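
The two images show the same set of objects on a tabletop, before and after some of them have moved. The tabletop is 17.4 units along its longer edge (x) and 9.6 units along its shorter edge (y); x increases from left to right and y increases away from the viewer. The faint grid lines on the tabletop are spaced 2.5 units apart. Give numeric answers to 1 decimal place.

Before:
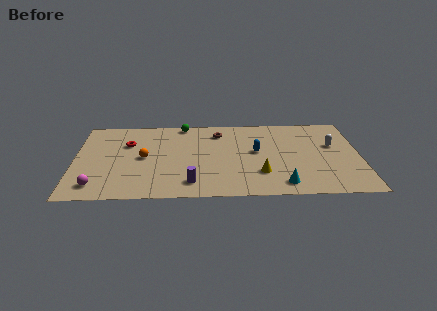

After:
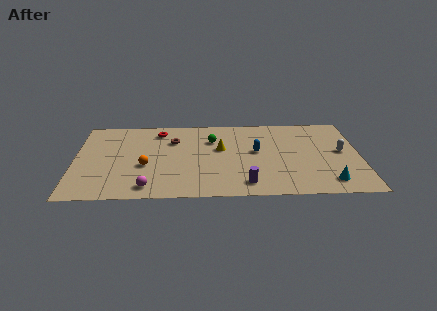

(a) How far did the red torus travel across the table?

2.4

From (3.2, 6.5) to (5.1, 8.0), the red torus covered √(1.9² + 1.5²) ≈ 2.4 units.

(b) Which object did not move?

the blue capsule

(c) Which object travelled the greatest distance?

the yellow cone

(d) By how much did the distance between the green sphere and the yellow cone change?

-6.5

Before: roughly 7.7 units apart; after: 1.2. That's 6.5 units closer together.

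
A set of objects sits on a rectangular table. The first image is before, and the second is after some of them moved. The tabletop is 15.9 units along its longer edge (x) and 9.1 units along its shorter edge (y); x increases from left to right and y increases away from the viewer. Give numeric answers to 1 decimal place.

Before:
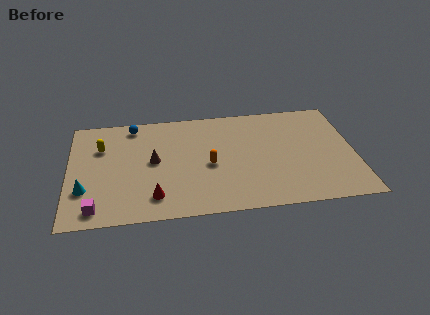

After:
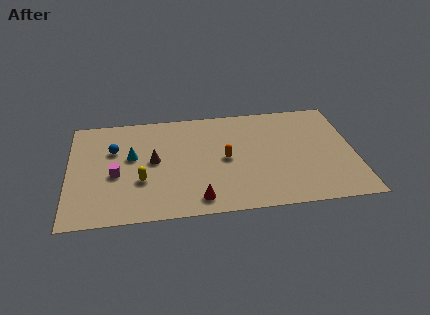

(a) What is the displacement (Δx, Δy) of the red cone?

(2.4, -0.5)

The red cone was at about (4.7, 1.8) and moved to about (7.1, 1.3).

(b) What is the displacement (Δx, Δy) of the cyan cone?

(2.6, 2.5)

From the two frames, the cyan cone sits at roughly (0.9, 2.8) before and (3.5, 5.3) after.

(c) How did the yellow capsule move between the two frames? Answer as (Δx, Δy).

(2.2, -3.1)

The yellow capsule was at about (1.8, 6.3) and moved to about (4.0, 3.2).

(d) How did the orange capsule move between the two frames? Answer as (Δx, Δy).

(0.9, 0.4)

The orange capsule started near (7.8, 4.1) and ended near (8.7, 4.5).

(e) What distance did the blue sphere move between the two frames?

2.3

The blue sphere moved from about (3.6, 8.0) to (2.5, 6.0), a distance of √(1.1² + 2.0²) ≈ 2.3.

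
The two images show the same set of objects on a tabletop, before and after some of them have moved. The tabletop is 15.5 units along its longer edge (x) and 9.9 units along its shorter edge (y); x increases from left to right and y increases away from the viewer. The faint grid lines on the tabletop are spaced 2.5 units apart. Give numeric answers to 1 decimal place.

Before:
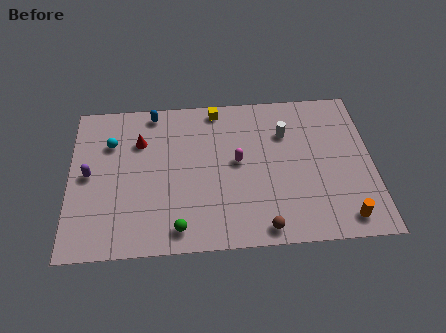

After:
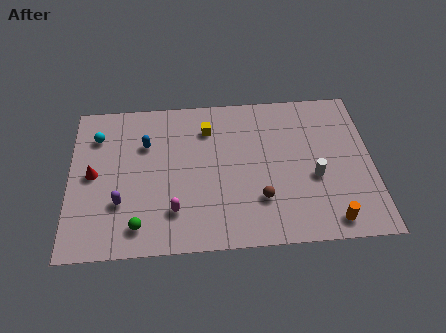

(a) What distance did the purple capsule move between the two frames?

2.5

The purple capsule was near (1.0, 5.0) before and (2.6, 3.1) after, so it travelled √(1.6² + 1.9²) ≈ 2.5 units.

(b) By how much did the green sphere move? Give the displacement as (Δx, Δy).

(-2.0, 0.3)

From the two frames, the green sphere sits at roughly (5.5, 1.3) before and (3.5, 1.6) after.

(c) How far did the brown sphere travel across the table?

1.8

The brown sphere moved from about (9.8, 1.0) to (9.7, 2.8), a distance of √(0.1² + 1.8²) ≈ 1.8.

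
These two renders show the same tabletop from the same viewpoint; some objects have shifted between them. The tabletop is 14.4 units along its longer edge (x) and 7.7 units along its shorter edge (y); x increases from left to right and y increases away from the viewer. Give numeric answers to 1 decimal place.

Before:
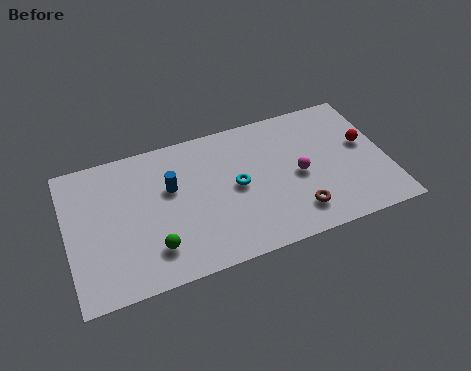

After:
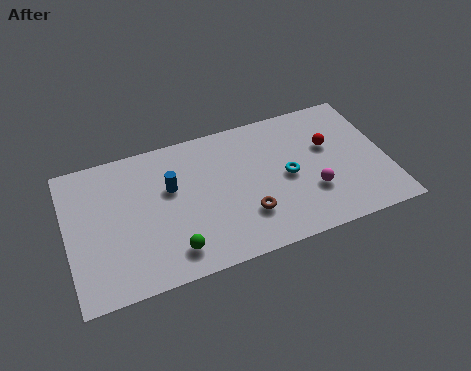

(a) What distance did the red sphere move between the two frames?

1.6

The red sphere moved from about (13.5, 4.4) to (11.9, 4.8), a distance of √(1.6² + 0.4²) ≈ 1.6.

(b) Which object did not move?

the blue cylinder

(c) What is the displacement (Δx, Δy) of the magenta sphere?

(0.5, -1.1)

From the two frames, the magenta sphere sits at roughly (10.4, 3.6) before and (10.9, 2.5) after.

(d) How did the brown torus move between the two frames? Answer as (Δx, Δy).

(-2.2, 0.6)

The brown torus started near (10.1, 1.6) and ended near (7.9, 2.2).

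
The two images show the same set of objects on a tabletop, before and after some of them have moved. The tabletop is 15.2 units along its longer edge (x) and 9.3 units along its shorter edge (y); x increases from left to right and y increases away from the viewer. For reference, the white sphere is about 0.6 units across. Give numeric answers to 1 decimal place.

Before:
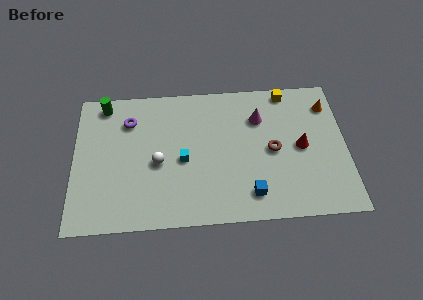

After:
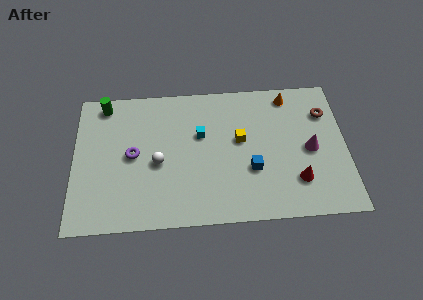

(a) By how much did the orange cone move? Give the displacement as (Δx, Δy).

(-2.2, 0.8)

From the two frames, the orange cone sits at roughly (14.3, 7.3) before and (12.1, 8.1) after.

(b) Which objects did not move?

the white sphere and the green cylinder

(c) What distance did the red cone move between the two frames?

2.2

From (12.7, 4.6) to (12.4, 2.4), the red cone covered √(0.3² + 2.2²) ≈ 2.2 units.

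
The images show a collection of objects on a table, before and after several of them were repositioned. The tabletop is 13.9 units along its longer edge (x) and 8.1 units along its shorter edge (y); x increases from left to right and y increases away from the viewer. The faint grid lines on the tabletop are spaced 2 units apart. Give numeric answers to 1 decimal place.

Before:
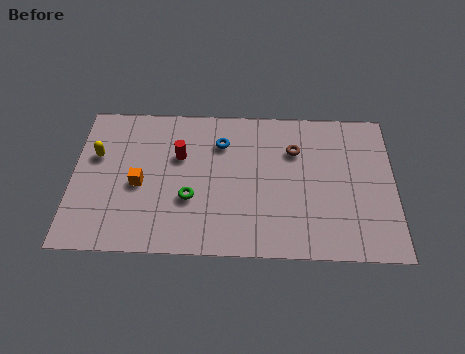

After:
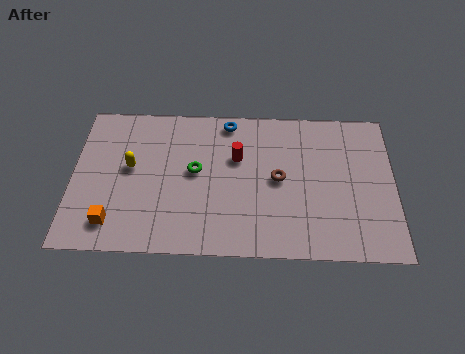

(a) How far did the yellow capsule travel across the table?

1.6

The yellow capsule moved from about (1.0, 5.1) to (2.5, 4.5), a distance of √(1.5² + 0.6²) ≈ 1.6.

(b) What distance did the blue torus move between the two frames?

1.2

The blue torus moved from about (6.4, 6.0) to (6.7, 7.2), a distance of √(0.3² + 1.2²) ≈ 1.2.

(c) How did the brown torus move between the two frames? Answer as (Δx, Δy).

(-0.7, -1.6)

The brown torus was at about (9.6, 5.7) and moved to about (8.9, 4.1).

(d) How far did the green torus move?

1.5

The green torus moved from about (5.1, 2.9) to (5.3, 4.4), a distance of √(0.2² + 1.5²) ≈ 1.5.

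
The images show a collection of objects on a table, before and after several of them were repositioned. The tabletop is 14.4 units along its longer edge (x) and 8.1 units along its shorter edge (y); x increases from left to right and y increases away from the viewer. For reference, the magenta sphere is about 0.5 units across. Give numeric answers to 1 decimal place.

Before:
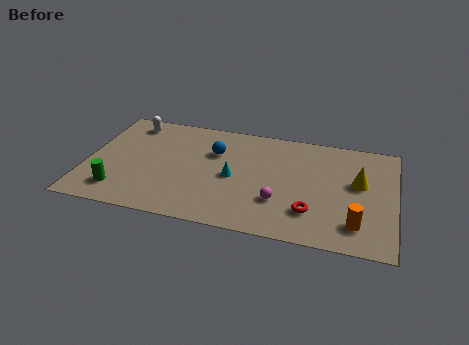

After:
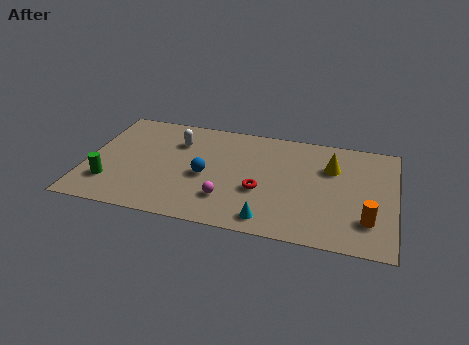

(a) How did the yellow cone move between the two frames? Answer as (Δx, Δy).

(-1.3, 0.9)

The yellow cone was at about (12.7, 4.7) and moved to about (11.4, 5.6).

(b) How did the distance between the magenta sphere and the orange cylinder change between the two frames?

+2.8

Before: roughly 3.7 units apart; after: 6.5. That's 2.8 units further apart.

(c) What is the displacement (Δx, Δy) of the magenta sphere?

(-2.4, -0.4)

The magenta sphere started near (9.1, 2.5) and ended near (6.7, 2.1).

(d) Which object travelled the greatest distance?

the cyan cone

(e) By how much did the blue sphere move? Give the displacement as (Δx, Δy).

(-0.3, -1.9)

The blue sphere started near (5.9, 5.5) and ended near (5.6, 3.6).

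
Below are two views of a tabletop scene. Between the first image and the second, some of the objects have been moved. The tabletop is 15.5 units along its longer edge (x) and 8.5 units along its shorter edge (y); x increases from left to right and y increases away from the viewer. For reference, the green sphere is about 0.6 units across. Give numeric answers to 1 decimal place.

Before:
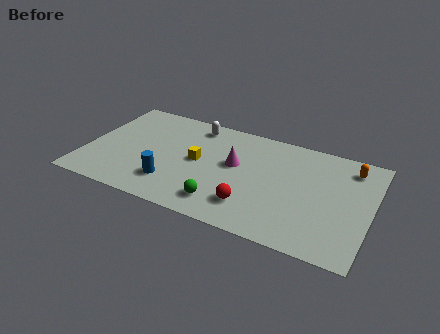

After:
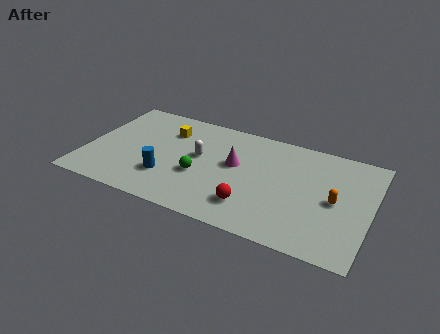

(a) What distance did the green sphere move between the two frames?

2.3

The green sphere moved from about (7.8, 1.6) to (6.3, 3.3), a distance of √(1.5² + 1.7²) ≈ 2.3.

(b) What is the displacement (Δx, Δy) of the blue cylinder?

(-0.3, 0.4)

From the two frames, the blue cylinder sits at roughly (4.9, 2.1) before and (4.6, 2.5) after.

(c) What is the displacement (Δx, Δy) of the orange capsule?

(-0.6, -2.9)

From the two frames, the orange capsule sits at roughly (14.2, 7.0) before and (13.6, 4.1) after.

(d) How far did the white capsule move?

2.5

The white capsule was near (5.6, 7.3) before and (6.1, 4.8) after, so it travelled √(0.5² + 2.5²) ≈ 2.5 units.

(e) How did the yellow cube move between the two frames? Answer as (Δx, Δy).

(-1.9, 1.9)

From the two frames, the yellow cube sits at roughly (6.1, 4.4) before and (4.2, 6.3) after.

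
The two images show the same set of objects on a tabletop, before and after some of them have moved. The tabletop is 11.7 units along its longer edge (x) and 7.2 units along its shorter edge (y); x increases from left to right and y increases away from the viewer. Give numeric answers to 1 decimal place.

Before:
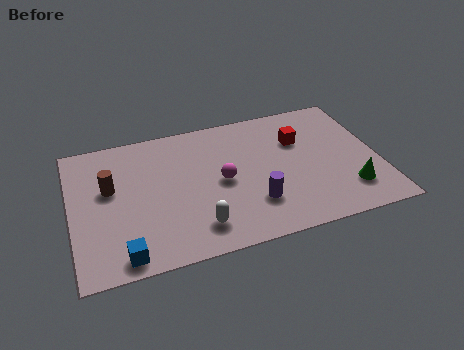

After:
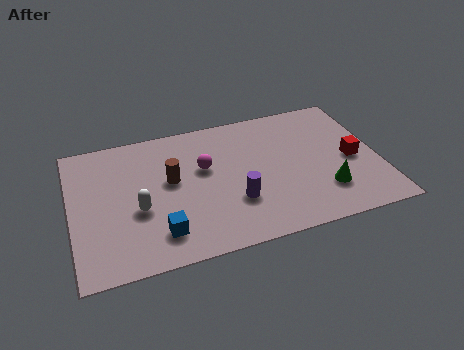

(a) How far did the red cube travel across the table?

2.5

The red cube was near (8.8, 4.9) before and (10.7, 3.3) after, so it travelled √(1.9² + 1.6²) ≈ 2.5 units.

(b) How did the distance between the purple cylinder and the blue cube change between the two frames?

-2.1

Before: roughly 5.1 units apart; after: 3.0. That's 2.1 units closer together.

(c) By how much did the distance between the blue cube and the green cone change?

-2.3

Before: roughly 8.6 units apart; after: 6.3. That's 2.3 units closer together.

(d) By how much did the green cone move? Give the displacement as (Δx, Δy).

(-0.9, 0.2)

The green cone was at about (10.4, 1.7) and moved to about (9.5, 1.9).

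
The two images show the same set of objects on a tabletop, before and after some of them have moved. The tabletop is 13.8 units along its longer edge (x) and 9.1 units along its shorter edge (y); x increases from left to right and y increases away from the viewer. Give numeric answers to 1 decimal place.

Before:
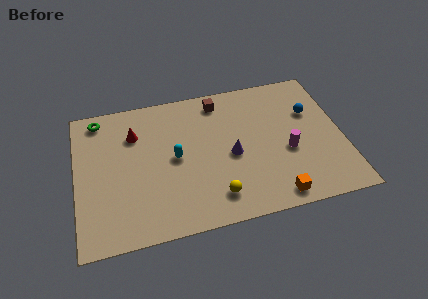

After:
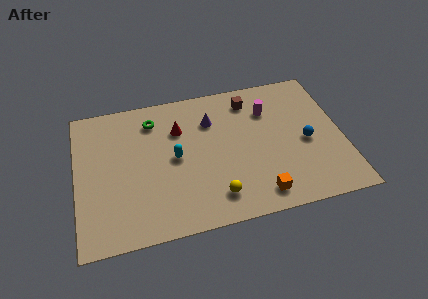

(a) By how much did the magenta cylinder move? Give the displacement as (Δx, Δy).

(-0.8, 2.9)

The magenta cylinder started near (10.9, 3.7) and ended near (10.1, 6.6).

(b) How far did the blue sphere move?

1.9

The blue sphere moved from about (12.3, 6.0) to (11.9, 4.1), a distance of √(0.4² + 1.9²) ≈ 1.9.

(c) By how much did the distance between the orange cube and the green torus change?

-3.3

They were about 11.2 units apart before and 7.9 after — 3.3 units closer together.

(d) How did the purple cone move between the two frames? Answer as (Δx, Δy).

(-0.9, 2.5)

From the two frames, the purple cone sits at roughly (8.0, 4.1) before and (7.1, 6.6) after.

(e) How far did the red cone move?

2.3

The red cone moved from about (3.1, 6.6) to (5.4, 6.4), a distance of √(2.3² + 0.2²) ≈ 2.3.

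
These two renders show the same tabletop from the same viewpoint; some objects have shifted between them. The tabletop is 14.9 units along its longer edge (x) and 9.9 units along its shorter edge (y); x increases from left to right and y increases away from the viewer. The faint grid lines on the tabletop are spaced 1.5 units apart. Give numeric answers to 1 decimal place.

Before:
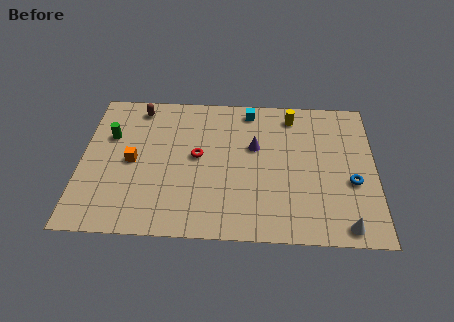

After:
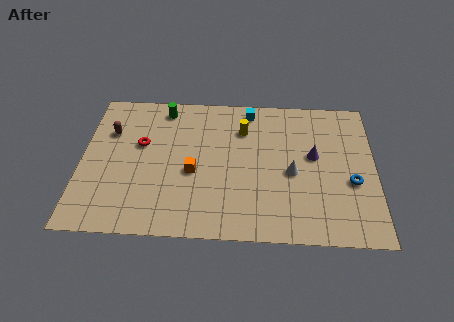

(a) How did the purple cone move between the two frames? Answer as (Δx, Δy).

(3.0, -0.5)

From the two frames, the purple cone sits at roughly (8.8, 6.1) before and (11.8, 5.6) after.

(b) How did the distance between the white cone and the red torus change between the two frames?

-0.7

The distance was about 8.6 in the first image and 7.9 in the second, so they moved 0.7 units closer together.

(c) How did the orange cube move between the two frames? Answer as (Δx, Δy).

(3.1, -0.6)

The orange cube was at about (2.6, 4.8) and moved to about (5.7, 4.2).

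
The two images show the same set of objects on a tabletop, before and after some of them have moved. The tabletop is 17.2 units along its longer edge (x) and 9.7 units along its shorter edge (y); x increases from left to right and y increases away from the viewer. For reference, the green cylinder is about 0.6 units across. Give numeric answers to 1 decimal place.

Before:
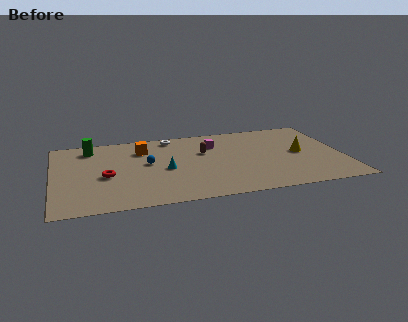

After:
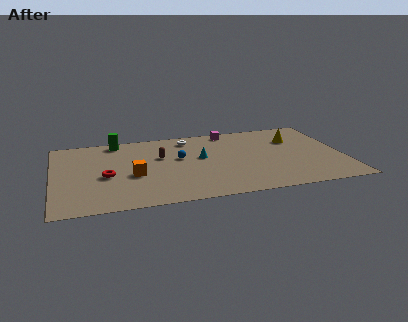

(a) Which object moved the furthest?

the orange cube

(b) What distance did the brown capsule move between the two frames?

2.6

The brown capsule was near (9.0, 6.2) before and (6.4, 6.1) after, so it travelled √(2.6² + 0.1²) ≈ 2.6 units.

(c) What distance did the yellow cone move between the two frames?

1.9

The yellow cone was near (14.7, 4.9) before and (14.5, 6.8) after, so it travelled √(0.2² + 1.9²) ≈ 1.9 units.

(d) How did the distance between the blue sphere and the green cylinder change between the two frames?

+0.4

The distance was about 4.3 in the first image and 4.7 in the second, so they moved 0.4 units further apart.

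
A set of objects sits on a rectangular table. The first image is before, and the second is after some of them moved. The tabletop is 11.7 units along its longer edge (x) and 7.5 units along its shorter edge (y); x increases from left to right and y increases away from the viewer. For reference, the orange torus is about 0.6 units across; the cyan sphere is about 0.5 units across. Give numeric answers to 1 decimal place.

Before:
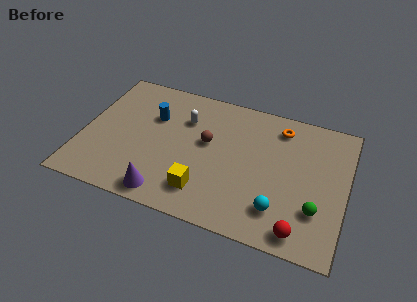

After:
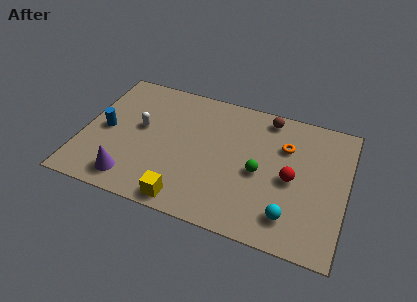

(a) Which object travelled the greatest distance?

the brown sphere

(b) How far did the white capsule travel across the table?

2.2

The white capsule was near (4.4, 5.3) before and (2.5, 4.2) after, so it travelled √(1.9² + 1.1²) ≈ 2.2 units.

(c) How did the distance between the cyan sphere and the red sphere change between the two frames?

+0.7

They were about 1.3 units apart before and 2.0 after — 0.7 units further apart.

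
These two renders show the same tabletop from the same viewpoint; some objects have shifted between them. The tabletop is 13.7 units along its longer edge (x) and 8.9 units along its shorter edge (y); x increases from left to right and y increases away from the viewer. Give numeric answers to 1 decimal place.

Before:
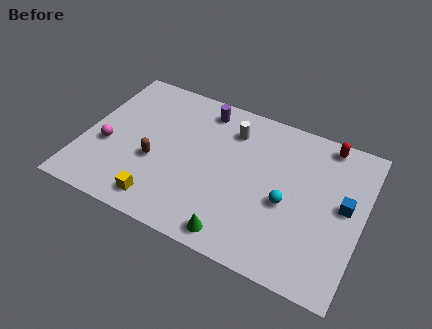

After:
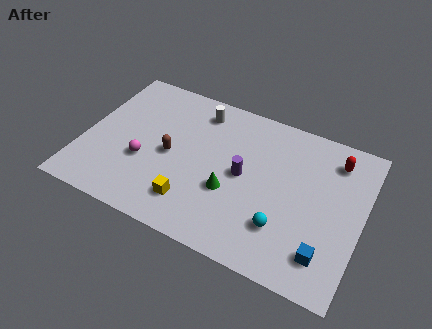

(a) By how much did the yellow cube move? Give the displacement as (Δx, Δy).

(1.5, 0.6)

From the two frames, the yellow cube sits at roughly (4.2, 1.3) before and (5.7, 1.9) after.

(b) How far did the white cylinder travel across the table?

1.8

The white cylinder was near (7.0, 6.9) before and (5.3, 7.4) after, so it travelled √(1.7² + 0.5²) ≈ 1.8 units.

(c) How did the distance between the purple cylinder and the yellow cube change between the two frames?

-3.0

The distance was about 6.4 in the first image and 3.4 in the second, so they moved 3.0 units closer together.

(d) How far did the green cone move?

2.4

From (8.0, 1.0) to (7.4, 3.3), the green cone covered √(0.6² + 2.3²) ≈ 2.4 units.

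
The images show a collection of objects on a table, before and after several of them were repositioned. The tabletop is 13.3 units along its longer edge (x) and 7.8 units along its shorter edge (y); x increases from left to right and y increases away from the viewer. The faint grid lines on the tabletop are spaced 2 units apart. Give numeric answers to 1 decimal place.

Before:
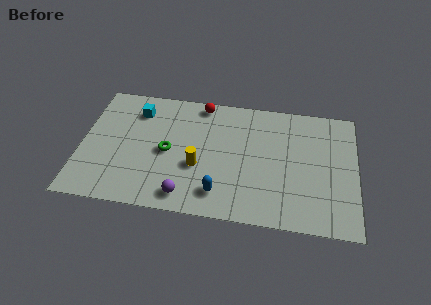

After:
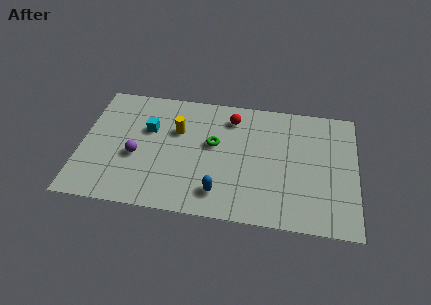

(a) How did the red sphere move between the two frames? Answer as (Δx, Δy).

(1.5, -0.7)

The red sphere started near (5.7, 7.0) and ended near (7.2, 6.3).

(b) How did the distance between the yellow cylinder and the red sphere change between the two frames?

-1.1

Before: roughly 4.0 units apart; after: 2.9. That's 1.1 units closer together.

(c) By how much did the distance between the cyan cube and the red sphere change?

+1.0

The distance was about 3.2 in the first image and 4.2 in the second, so they moved 1.0 units further apart.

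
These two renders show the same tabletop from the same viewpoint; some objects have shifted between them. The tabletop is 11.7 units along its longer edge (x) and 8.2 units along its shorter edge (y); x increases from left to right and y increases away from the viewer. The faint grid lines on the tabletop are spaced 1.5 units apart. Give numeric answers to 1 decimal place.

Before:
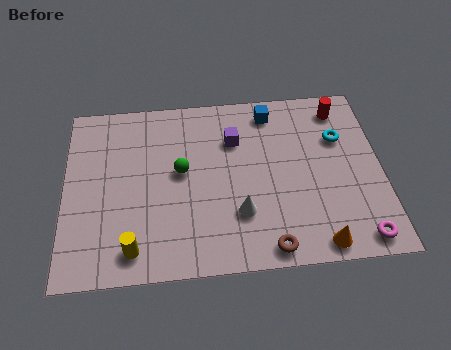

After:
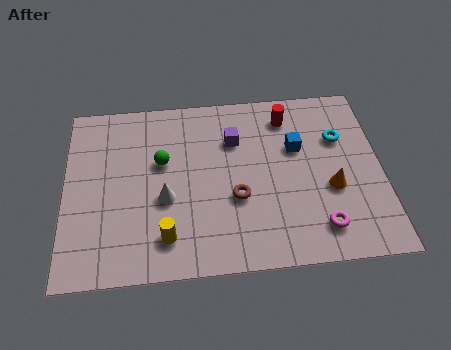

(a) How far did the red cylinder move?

2.0

From (10.3, 6.9) to (8.3, 6.7), the red cylinder covered √(2.0² + 0.2²) ≈ 2.0 units.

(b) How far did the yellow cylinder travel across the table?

1.3

The yellow cylinder moved from about (2.5, 1.2) to (3.7, 1.6), a distance of √(1.2² + 0.4²) ≈ 1.3.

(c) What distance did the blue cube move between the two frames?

2.0

The blue cube was near (7.7, 7.0) before and (8.6, 5.2) after, so it travelled √(0.9² + 1.8²) ≈ 2.0 units.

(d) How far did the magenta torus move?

1.5

From (10.7, 0.9) to (9.3, 1.5), the magenta torus covered √(1.4² + 0.6²) ≈ 1.5 units.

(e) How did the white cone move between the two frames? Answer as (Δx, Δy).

(-2.7, 0.9)

The white cone was at about (6.4, 2.4) and moved to about (3.7, 3.3).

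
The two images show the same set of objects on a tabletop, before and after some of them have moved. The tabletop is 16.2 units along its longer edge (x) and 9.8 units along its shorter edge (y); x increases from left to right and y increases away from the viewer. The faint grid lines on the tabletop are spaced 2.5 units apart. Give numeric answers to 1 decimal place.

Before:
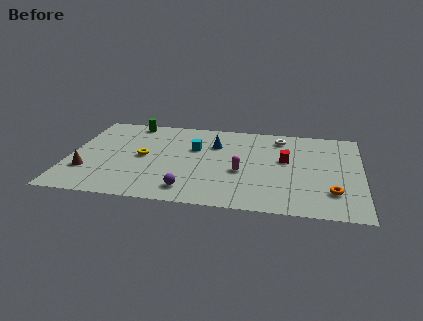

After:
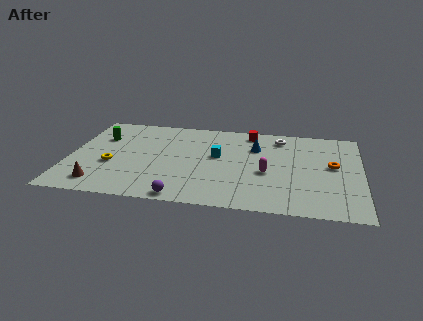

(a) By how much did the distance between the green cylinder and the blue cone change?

+3.5

Before: roughly 5.2 units apart; after: 8.7. That's 3.5 units further apart.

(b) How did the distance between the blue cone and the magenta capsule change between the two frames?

-0.4

The distance was about 3.3 in the first image and 2.9 in the second, so they moved 0.4 units closer together.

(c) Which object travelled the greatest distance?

the red cube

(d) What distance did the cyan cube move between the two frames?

1.5

The cyan cube was near (6.9, 6.3) before and (8.2, 5.6) after, so it travelled √(1.3² + 0.7²) ≈ 1.5 units.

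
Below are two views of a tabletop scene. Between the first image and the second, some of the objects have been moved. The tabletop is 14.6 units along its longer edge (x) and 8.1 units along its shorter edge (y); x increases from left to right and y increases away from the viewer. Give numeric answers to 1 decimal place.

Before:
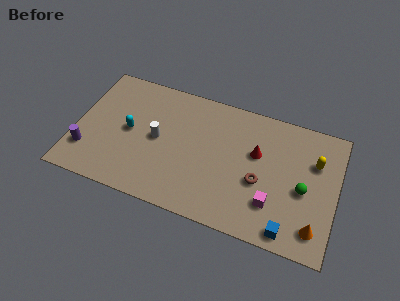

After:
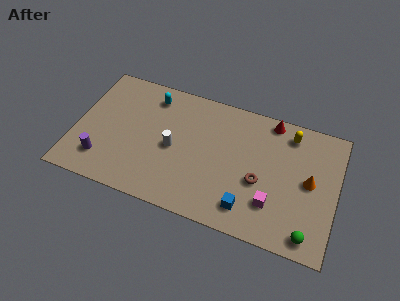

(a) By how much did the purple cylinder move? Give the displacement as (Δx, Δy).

(0.9, -0.3)

The purple cylinder started near (0.8, 2.1) and ended near (1.7, 1.8).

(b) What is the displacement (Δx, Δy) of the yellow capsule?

(-1.5, 1.3)

The yellow capsule was at about (13.3, 5.5) and moved to about (11.8, 6.8).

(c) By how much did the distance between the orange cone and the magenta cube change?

+0.3

The distance was about 2.5 in the first image and 2.8 in the second, so they moved 0.3 units further apart.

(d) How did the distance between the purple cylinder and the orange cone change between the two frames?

-1.2

The distance was about 12.8 in the first image and 11.6 in the second, so they moved 1.2 units closer together.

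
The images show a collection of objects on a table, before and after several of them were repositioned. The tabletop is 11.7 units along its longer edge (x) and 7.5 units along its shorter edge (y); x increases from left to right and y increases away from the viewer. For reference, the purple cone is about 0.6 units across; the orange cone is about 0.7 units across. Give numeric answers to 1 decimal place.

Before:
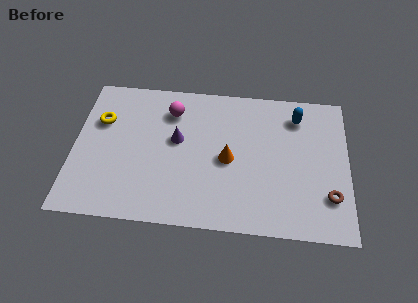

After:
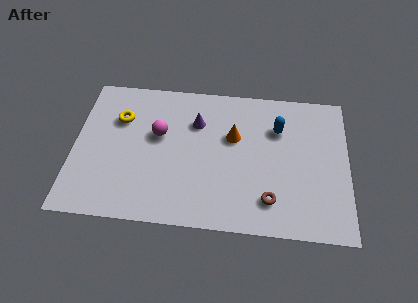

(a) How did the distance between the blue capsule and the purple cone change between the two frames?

-1.9

They were about 5.4 units apart before and 3.5 after — 1.9 units closer together.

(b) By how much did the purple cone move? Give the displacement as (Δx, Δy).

(0.8, 1.0)

The purple cone was at about (4.4, 4.3) and moved to about (5.2, 5.3).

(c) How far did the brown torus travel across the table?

2.5

The brown torus was near (10.9, 2.0) before and (8.4, 1.6) after, so it travelled √(2.5² + 0.4²) ≈ 2.5 units.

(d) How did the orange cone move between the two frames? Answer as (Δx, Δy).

(0.2, 1.2)

The orange cone was at about (6.6, 3.5) and moved to about (6.8, 4.7).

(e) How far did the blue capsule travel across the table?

1.1

From (9.5, 6.0) to (8.7, 5.3), the blue capsule covered √(0.8² + 0.7²) ≈ 1.1 units.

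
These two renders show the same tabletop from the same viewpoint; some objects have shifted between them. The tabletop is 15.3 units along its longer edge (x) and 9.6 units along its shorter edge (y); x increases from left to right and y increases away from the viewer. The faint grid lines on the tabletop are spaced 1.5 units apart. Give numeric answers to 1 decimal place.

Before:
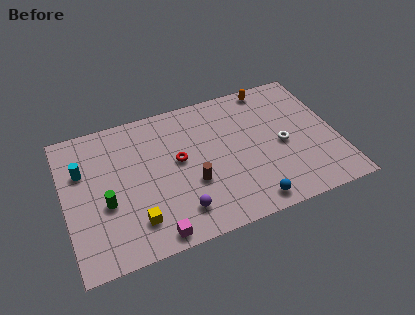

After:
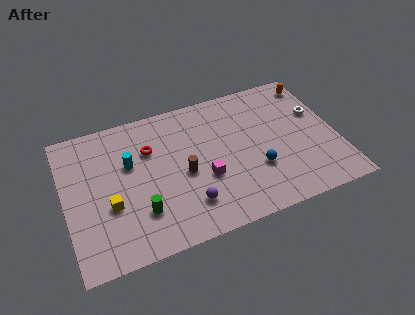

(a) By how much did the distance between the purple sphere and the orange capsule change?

+0.9

They were about 9.0 units apart before and 9.9 after — 0.9 units further apart.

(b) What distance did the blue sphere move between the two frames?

2.2

The blue sphere was near (10.0, 1.1) before and (10.6, 3.2) after, so it travelled √(0.6² + 2.1²) ≈ 2.2 units.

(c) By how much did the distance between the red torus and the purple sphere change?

+1.3

Before: roughly 3.4 units apart; after: 4.7. That's 1.3 units further apart.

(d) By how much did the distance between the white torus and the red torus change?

+3.6

They were about 5.9 units apart before and 9.5 after — 3.6 units further apart.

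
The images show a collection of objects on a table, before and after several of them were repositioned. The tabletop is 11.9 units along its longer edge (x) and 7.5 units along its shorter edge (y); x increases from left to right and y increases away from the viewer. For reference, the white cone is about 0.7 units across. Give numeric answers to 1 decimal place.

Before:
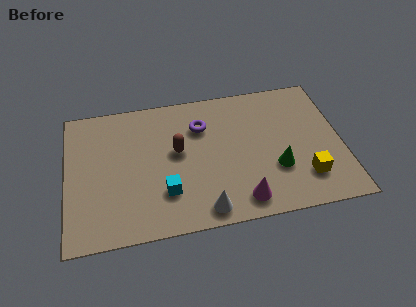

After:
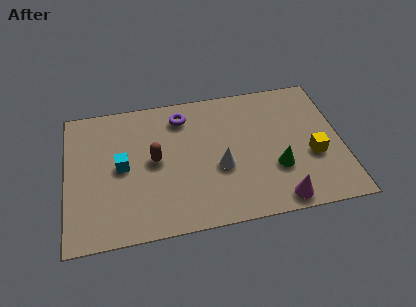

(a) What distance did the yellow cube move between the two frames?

1.2

The yellow cube moved from about (10.2, 1.8) to (10.6, 2.9), a distance of √(0.4² + 1.1²) ≈ 1.2.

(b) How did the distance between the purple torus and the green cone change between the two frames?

+1.1

They were about 4.2 units apart before and 5.3 after — 1.1 units further apart.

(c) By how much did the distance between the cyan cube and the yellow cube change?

+2.2

Before: roughly 6.0 units apart; after: 8.2. That's 2.2 units further apart.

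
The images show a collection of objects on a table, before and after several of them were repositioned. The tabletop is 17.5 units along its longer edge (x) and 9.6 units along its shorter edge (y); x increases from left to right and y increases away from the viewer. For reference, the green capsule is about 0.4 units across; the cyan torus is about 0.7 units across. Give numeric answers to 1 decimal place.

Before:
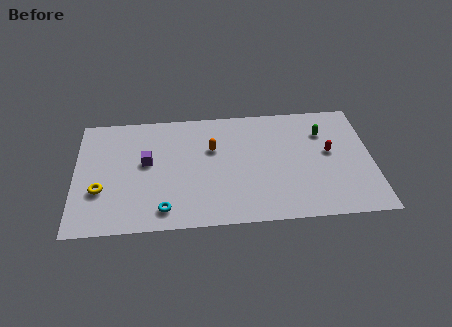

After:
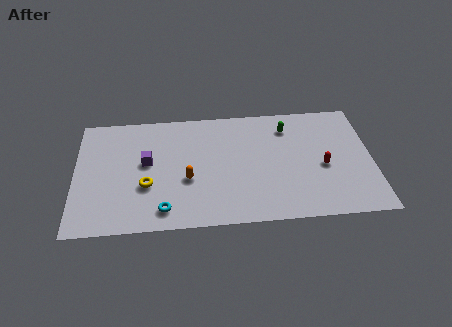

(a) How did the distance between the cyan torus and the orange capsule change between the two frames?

-2.8

The distance was about 5.5 in the first image and 2.7 in the second, so they moved 2.8 units closer together.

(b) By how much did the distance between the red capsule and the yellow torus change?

-3.2

Before: roughly 13.6 units apart; after: 10.4. That's 3.2 units closer together.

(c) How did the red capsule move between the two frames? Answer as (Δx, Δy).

(-0.4, -1.1)

The red capsule was at about (15.0, 5.3) and moved to about (14.6, 4.2).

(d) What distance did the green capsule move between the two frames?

2.2

The green capsule was near (14.7, 7.0) before and (12.6, 7.6) after, so it travelled √(2.1² + 0.6²) ≈ 2.2 units.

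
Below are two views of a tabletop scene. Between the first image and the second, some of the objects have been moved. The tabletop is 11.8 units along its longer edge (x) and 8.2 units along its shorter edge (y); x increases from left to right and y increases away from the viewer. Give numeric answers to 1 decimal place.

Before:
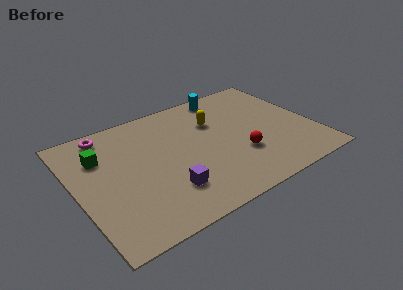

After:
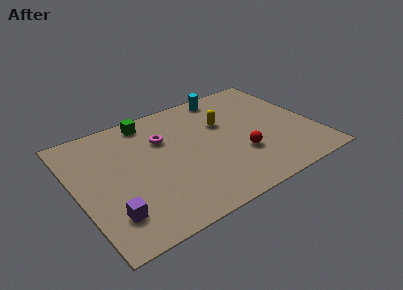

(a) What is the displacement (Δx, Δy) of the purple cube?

(-2.8, -0.2)

From the two frames, the purple cube sits at roughly (4.1, 2.1) before and (1.3, 1.9) after.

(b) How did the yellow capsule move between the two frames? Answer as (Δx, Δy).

(0.4, -0.3)

The yellow capsule started near (7.1, 5.6) and ended near (7.5, 5.3).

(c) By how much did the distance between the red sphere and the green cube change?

-1.2

Before: roughly 7.2 units apart; after: 6.0. That's 1.2 units closer together.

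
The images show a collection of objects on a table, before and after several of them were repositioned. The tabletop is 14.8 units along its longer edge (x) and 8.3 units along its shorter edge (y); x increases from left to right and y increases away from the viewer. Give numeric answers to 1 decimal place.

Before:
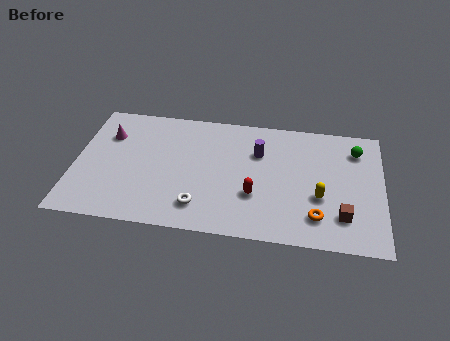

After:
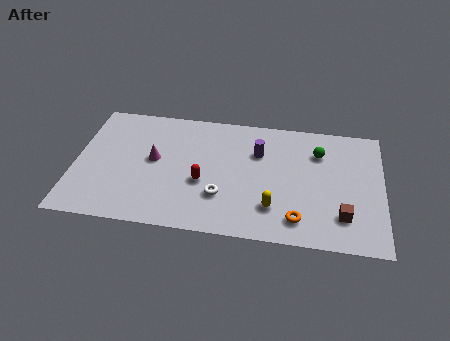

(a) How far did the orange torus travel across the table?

0.9

From (11.7, 1.8) to (10.8, 1.5), the orange torus covered √(0.9² + 0.3²) ≈ 0.9 units.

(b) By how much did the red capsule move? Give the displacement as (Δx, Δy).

(-2.5, 0.5)

The red capsule started near (8.7, 2.8) and ended near (6.2, 3.3).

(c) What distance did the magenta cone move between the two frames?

2.7

The magenta cone moved from about (1.5, 5.9) to (3.8, 4.5), a distance of √(2.3² + 1.4²) ≈ 2.7.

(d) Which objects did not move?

the purple cylinder and the brown cube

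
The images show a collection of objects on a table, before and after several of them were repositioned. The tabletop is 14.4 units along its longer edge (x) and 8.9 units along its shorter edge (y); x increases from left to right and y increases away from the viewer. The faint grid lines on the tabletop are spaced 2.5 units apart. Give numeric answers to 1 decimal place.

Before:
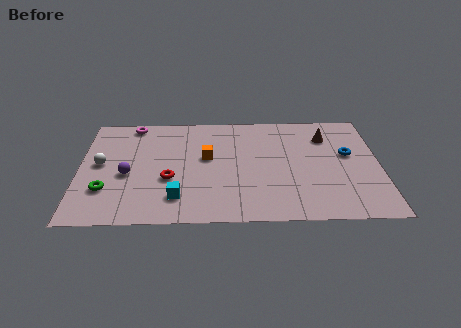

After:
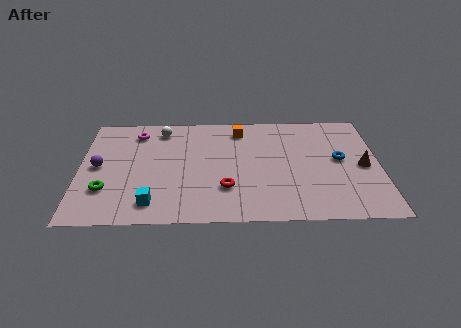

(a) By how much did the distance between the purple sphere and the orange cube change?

+3.4

They were about 4.0 units apart before and 7.4 after — 3.4 units further apart.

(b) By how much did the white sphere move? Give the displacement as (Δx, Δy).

(2.9, 2.8)

From the two frames, the white sphere sits at roughly (1.0, 4.7) before and (3.9, 7.5) after.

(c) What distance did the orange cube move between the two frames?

2.8

The orange cube moved from about (6.1, 5.1) to (7.7, 7.4), a distance of √(1.6² + 2.3²) ≈ 2.8.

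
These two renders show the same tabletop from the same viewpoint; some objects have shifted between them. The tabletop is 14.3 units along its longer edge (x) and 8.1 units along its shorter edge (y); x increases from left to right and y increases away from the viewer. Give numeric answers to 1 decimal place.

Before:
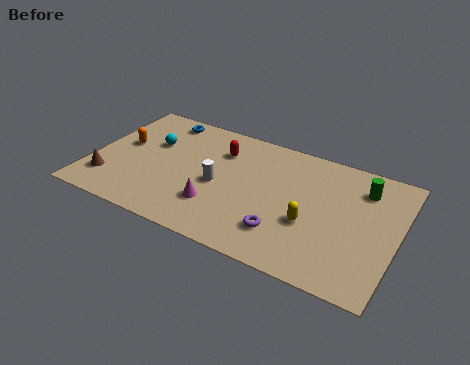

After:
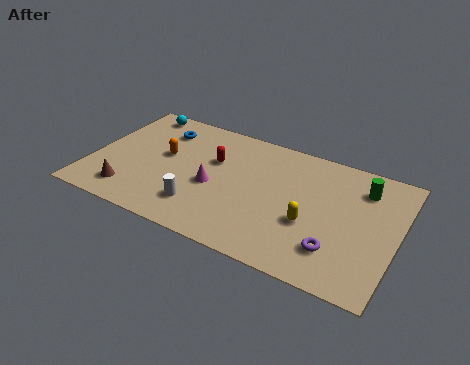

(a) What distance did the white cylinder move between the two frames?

1.9

The white cylinder moved from about (6.0, 3.7) to (5.4, 1.9), a distance of √(0.6² + 1.8²) ≈ 1.9.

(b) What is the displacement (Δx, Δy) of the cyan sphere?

(-1.0, 2.0)

The cyan sphere started near (2.6, 5.2) and ended near (1.6, 7.2).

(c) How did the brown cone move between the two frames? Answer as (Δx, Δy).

(1.1, -0.4)

The brown cone started near (1.0, 1.9) and ended near (2.1, 1.5).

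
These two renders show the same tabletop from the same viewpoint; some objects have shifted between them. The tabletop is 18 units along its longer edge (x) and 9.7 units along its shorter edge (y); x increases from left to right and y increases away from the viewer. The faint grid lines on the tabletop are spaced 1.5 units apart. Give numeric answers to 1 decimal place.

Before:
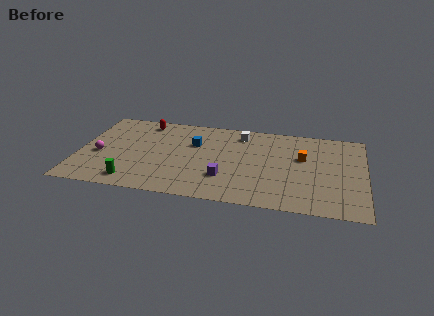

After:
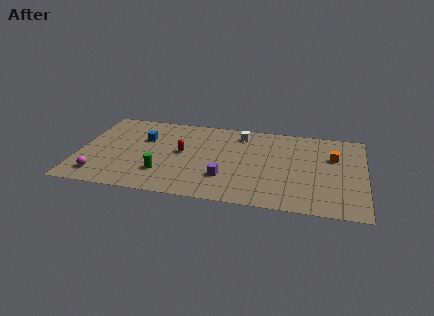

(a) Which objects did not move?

the purple cube and the white cube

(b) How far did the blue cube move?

3.2

From (7.2, 6.4) to (4.0, 6.4), the blue cube covered √(3.2² + 0.0²) ≈ 3.2 units.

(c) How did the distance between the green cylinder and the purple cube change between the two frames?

-2.0

Before: roughly 5.9 units apart; after: 3.9. That's 2.0 units closer together.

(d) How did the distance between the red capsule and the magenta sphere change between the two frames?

+1.1

Before: roughly 5.0 units apart; after: 6.1. That's 1.1 units further apart.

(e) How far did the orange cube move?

1.9

The orange cube moved from about (14.1, 6.0) to (16.0, 6.4), a distance of √(1.9² + 0.4²) ≈ 1.9.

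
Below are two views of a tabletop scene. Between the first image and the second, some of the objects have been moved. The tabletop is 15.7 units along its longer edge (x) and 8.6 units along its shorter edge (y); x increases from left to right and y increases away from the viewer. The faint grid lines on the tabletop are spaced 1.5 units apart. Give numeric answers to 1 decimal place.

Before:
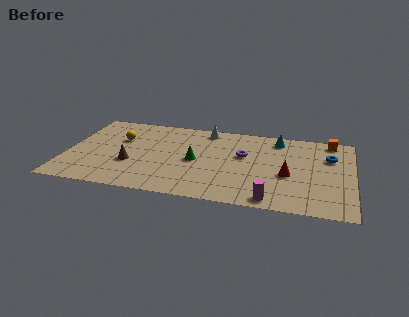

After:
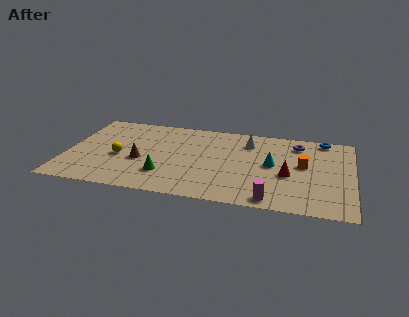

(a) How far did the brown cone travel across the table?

0.6

From (3.6, 3.1) to (4.1, 3.5), the brown cone covered √(0.5² + 0.4²) ≈ 0.6 units.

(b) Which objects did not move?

the red cone and the magenta cylinder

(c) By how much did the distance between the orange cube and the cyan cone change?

-1.2

The distance was about 2.9 in the first image and 1.7 in the second, so they moved 1.2 units closer together.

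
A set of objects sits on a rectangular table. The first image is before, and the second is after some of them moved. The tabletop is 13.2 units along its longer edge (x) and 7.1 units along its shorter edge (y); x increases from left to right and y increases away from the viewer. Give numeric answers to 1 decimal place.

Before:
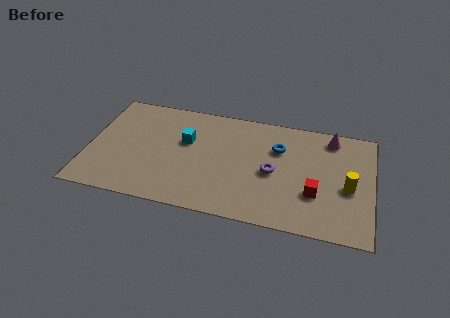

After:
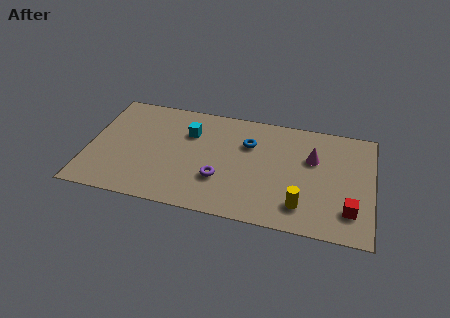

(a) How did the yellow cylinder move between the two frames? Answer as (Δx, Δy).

(-2.1, -1.6)

The yellow cylinder was at about (12.1, 3.1) and moved to about (10.0, 1.5).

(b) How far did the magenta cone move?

1.7

The magenta cone was near (11.2, 6.1) before and (10.4, 4.6) after, so it travelled √(0.8² + 1.5²) ≈ 1.7 units.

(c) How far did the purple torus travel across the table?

2.6

The purple torus moved from about (8.6, 3.3) to (6.2, 2.3), a distance of √(2.4² + 1.0²) ≈ 2.6.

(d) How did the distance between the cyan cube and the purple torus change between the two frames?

-1.1

The distance was about 4.2 in the first image and 3.1 in the second, so they moved 1.1 units closer together.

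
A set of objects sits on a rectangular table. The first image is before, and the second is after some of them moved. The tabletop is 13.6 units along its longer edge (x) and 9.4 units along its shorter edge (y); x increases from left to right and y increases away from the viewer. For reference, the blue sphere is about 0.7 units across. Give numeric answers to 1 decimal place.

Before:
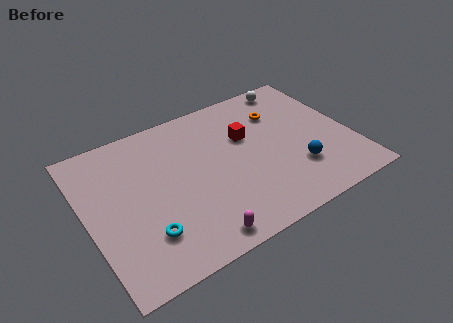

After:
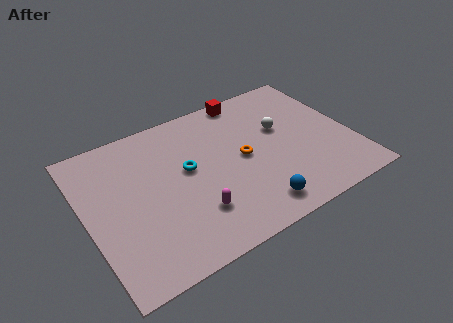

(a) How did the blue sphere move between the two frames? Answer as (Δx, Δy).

(-2.5, -1.3)

The blue sphere was at about (10.5, 2.7) and moved to about (8.0, 1.4).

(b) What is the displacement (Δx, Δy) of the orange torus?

(-2.3, -2.1)

From the two frames, the orange torus sits at roughly (10.3, 6.8) before and (8.0, 4.7) after.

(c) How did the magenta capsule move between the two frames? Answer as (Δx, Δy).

(0.1, 1.5)

From the two frames, the magenta capsule sits at roughly (5.0, 1.0) before and (5.1, 2.5) after.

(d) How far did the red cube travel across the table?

2.6

From (8.4, 6.0) to (8.9, 8.6), the red cube covered √(0.5² + 2.6²) ≈ 2.6 units.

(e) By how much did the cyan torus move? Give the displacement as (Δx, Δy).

(2.6, 2.9)

The cyan torus was at about (2.6, 2.4) and moved to about (5.2, 5.3).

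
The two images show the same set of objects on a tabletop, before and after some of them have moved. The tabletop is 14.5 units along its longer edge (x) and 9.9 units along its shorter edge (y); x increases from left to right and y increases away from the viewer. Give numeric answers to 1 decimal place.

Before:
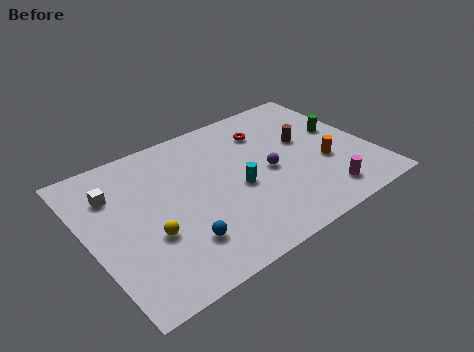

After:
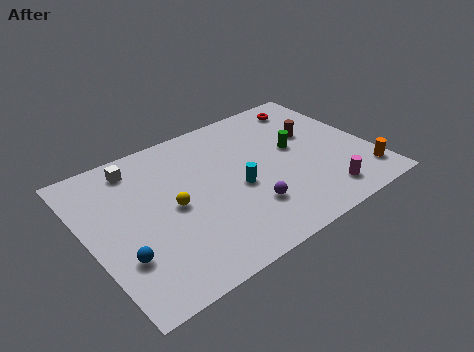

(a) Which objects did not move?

the magenta cylinder and the cyan cylinder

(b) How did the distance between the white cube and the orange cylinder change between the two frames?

+1.6

Before: roughly 11.0 units apart; after: 12.6. That's 1.6 units further apart.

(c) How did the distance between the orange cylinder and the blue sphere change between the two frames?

+4.5

They were about 8.0 units apart before and 12.5 after — 4.5 units further apart.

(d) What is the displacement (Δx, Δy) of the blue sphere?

(-2.8, 0.6)

The blue sphere started near (4.1, 2.4) and ended near (1.3, 3.0).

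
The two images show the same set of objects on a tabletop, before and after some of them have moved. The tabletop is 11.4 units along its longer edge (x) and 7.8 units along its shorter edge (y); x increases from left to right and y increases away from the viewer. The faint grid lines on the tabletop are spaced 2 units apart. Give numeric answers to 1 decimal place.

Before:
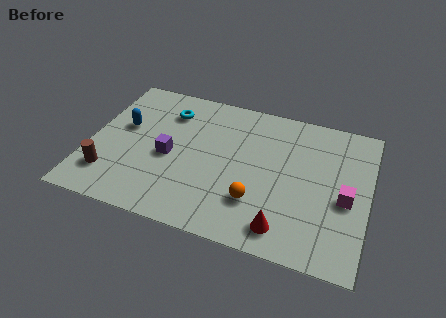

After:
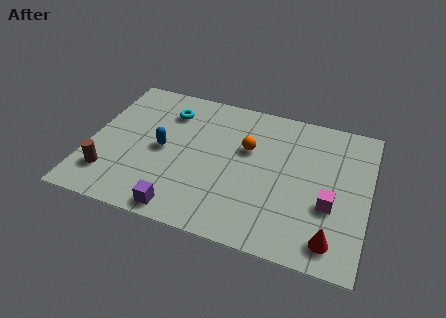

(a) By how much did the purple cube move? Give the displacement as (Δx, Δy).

(0.8, -2.7)

From the two frames, the purple cube sits at roughly (3.3, 3.5) before and (4.1, 0.8) after.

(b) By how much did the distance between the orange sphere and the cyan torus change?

-1.9

The distance was about 5.5 in the first image and 3.6 in the second, so they moved 1.9 units closer together.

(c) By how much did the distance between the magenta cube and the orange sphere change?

+0.3

The distance was about 3.7 in the first image and 4.0 in the second, so they moved 0.3 units further apart.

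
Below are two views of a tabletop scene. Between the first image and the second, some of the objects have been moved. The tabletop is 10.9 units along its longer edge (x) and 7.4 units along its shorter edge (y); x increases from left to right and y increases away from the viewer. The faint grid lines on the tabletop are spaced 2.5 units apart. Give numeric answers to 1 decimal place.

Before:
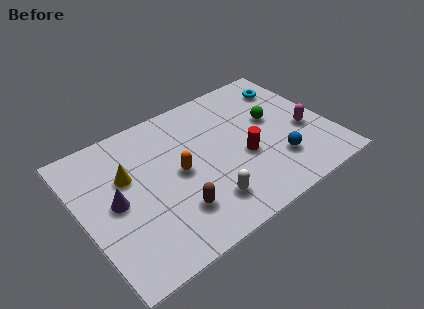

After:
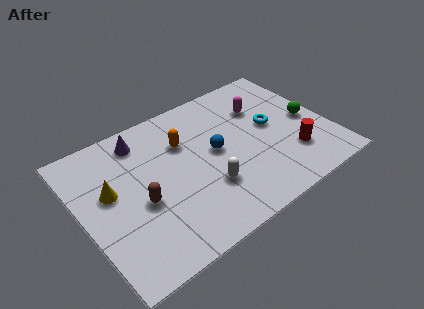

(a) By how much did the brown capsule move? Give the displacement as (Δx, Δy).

(-1.3, 1.2)

The brown capsule started near (3.7, 1.9) and ended near (2.4, 3.1).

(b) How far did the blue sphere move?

3.1

The blue sphere was near (8.3, 2.0) before and (5.9, 3.9) after, so it travelled √(2.4² + 1.9²) ≈ 3.1 units.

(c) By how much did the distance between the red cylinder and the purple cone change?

+1.7

They were about 5.6 units apart before and 7.3 after — 1.7 units further apart.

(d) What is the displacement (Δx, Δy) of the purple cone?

(1.6, 2.5)

The purple cone was at about (1.4, 3.7) and moved to about (3.0, 6.2).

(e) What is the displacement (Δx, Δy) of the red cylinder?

(2.0, -1.0)

The red cylinder started near (7.0, 3.0) and ended near (9.0, 2.0).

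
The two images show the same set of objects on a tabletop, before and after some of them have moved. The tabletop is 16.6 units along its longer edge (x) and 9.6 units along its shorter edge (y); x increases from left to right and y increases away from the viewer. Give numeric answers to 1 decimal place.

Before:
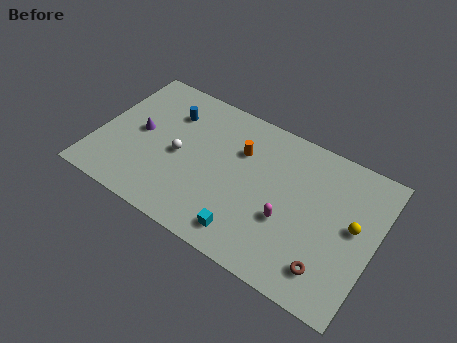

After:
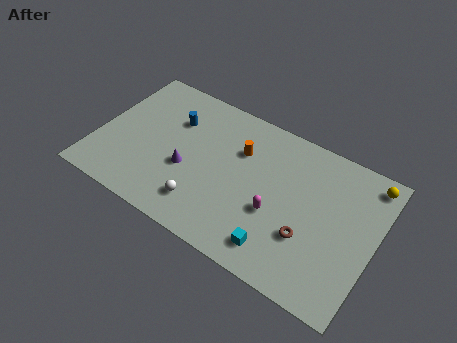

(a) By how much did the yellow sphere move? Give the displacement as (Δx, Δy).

(0.5, 3.2)

The yellow sphere started near (15.3, 5.2) and ended near (15.8, 8.4).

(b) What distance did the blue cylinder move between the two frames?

0.5

The blue cylinder moved from about (3.9, 7.1) to (4.2, 6.7), a distance of √(0.3² + 0.4²) ≈ 0.5.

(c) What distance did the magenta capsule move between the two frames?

0.7

From (11.6, 3.6) to (10.9, 3.7), the magenta capsule covered √(0.7² + 0.1²) ≈ 0.7 units.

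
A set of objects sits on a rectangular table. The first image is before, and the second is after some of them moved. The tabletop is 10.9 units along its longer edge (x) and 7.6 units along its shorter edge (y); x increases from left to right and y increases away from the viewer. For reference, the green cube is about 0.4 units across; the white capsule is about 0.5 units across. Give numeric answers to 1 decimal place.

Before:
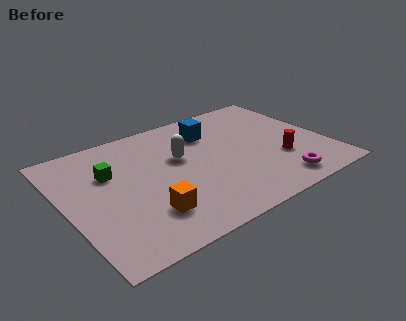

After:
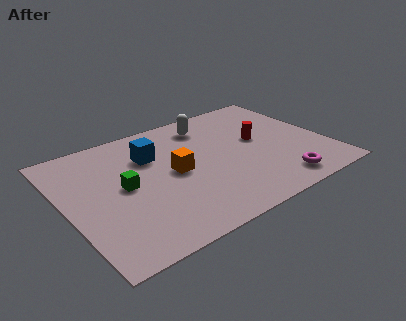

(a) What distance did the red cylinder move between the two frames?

1.8

The red cylinder was near (8.8, 2.5) before and (8.2, 4.2) after, so it travelled √(0.6² + 1.7²) ≈ 1.8 units.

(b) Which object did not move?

the magenta torus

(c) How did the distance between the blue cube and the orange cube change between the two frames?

-3.4

Before: roughly 5.1 units apart; after: 1.7. That's 3.4 units closer together.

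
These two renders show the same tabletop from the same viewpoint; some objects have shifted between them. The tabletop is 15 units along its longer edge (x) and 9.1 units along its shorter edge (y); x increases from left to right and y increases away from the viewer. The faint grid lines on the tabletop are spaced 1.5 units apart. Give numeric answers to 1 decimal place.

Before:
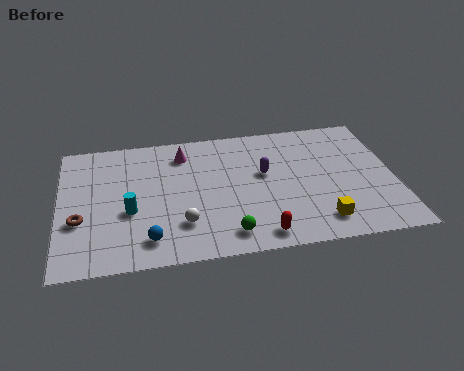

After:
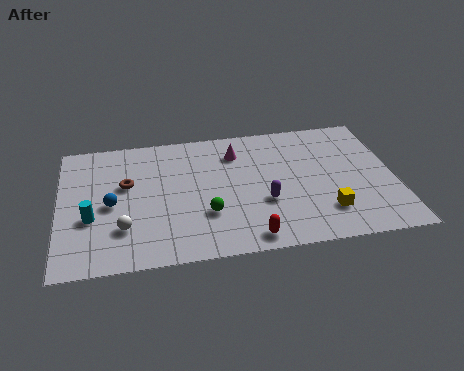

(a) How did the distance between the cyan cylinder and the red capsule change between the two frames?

+1.1

They were about 6.2 units apart before and 7.3 after — 1.1 units further apart.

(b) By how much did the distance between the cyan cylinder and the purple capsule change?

+1.4

The distance was about 6.3 in the first image and 7.7 in the second, so they moved 1.4 units further apart.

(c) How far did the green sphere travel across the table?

1.7

The green sphere moved from about (7.4, 1.4) to (6.5, 2.9), a distance of √(0.9² + 1.5²) ≈ 1.7.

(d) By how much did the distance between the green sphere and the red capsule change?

+1.2

Before: roughly 1.4 units apart; after: 2.6. That's 1.2 units further apart.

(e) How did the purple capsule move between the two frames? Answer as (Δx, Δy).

(-0.1, -2.0)

From the two frames, the purple capsule sits at roughly (9.2, 5.3) before and (9.1, 3.3) after.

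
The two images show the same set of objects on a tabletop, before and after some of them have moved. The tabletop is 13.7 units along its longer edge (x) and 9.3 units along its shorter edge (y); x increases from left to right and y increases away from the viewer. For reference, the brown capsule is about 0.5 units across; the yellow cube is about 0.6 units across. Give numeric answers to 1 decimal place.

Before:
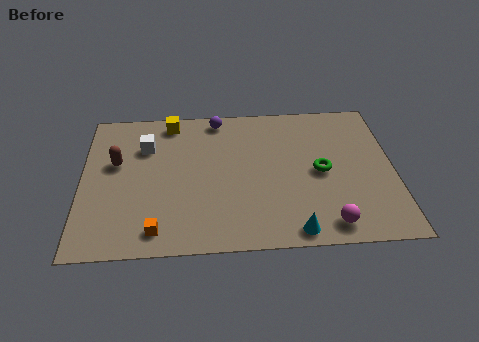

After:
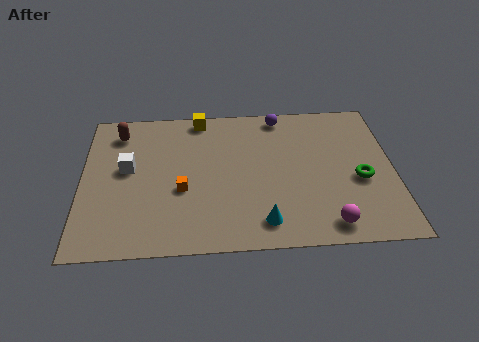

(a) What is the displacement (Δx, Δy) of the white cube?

(-0.8, -1.4)

The white cube started near (2.8, 6.6) and ended near (2.0, 5.2).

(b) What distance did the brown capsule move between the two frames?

2.0

The brown capsule was near (1.5, 5.6) before and (1.6, 7.6) after, so it travelled √(0.1² + 2.0²) ≈ 2.0 units.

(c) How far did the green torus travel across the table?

1.8

The green torus moved from about (10.5, 4.5) to (12.2, 3.9), a distance of √(1.7² + 0.6²) ≈ 1.8.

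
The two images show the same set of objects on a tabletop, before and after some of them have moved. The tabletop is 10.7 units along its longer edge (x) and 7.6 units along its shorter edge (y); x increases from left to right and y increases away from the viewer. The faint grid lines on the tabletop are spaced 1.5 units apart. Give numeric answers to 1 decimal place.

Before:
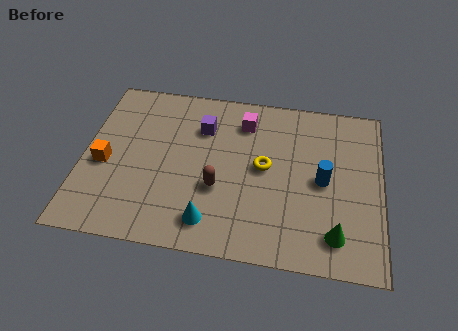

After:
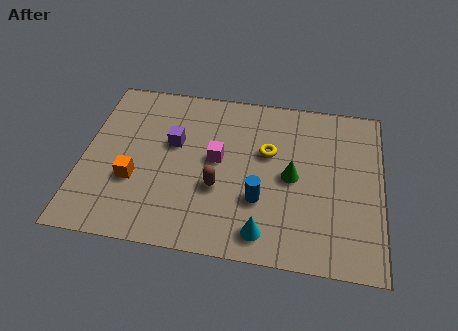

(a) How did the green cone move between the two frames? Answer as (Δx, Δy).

(-1.6, 2.3)

The green cone started near (9.1, 1.4) and ended near (7.5, 3.7).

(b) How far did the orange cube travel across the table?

1.3

The orange cube was near (0.8, 3.3) before and (1.9, 2.7) after, so it travelled √(1.1² + 0.6²) ≈ 1.3 units.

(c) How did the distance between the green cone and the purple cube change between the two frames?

-2.0

They were about 6.4 units apart before and 4.4 after — 2.0 units closer together.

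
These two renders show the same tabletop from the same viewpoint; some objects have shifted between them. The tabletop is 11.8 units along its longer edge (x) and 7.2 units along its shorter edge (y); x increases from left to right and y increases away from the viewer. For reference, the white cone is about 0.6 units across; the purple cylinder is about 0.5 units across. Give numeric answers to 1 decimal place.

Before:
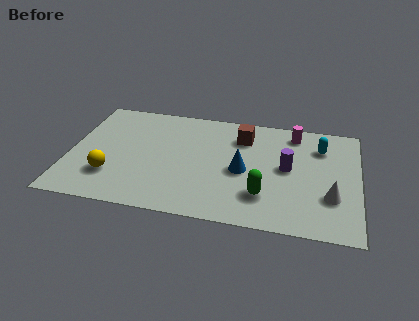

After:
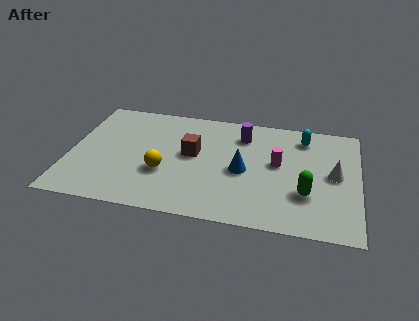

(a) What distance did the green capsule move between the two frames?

1.7

The green capsule moved from about (8.0, 1.9) to (9.7, 2.3), a distance of √(1.7² + 0.4²) ≈ 1.7.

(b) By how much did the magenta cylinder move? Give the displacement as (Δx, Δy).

(-0.6, -2.1)

The magenta cylinder was at about (9.1, 6.1) and moved to about (8.5, 4.0).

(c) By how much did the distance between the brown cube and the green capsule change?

+1.3

Before: roughly 3.7 units apart; after: 5.0. That's 1.3 units further apart.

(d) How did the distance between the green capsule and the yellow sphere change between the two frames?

-0.4

Before: roughly 6.2 units apart; after: 5.8. That's 0.4 units closer together.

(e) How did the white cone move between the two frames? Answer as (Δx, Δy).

(0.1, 1.4)

The white cone started near (10.7, 2.3) and ended near (10.8, 3.7).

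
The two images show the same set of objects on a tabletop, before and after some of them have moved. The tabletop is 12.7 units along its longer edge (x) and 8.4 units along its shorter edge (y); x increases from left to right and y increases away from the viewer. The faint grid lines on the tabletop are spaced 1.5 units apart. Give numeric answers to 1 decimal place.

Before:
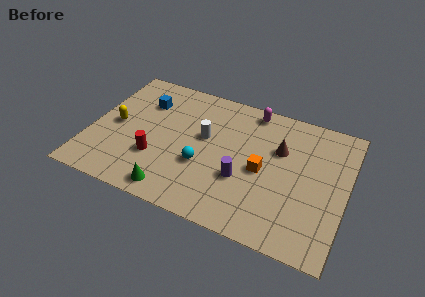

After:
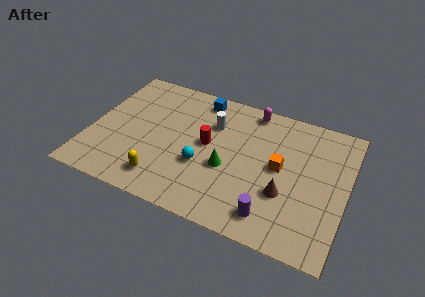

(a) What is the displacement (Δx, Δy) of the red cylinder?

(2.4, 1.8)

The red cylinder started near (3.4, 2.7) and ended near (5.8, 4.5).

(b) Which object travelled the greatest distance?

the yellow capsule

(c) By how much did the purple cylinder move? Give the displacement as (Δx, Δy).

(1.6, -1.6)

From the two frames, the purple cylinder sits at roughly (7.7, 3.0) before and (9.3, 1.4) after.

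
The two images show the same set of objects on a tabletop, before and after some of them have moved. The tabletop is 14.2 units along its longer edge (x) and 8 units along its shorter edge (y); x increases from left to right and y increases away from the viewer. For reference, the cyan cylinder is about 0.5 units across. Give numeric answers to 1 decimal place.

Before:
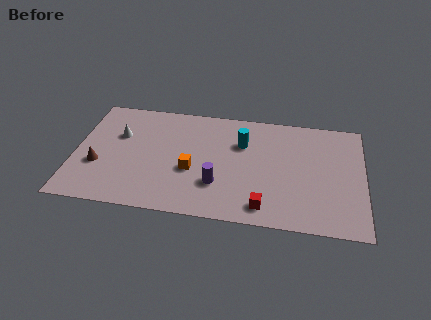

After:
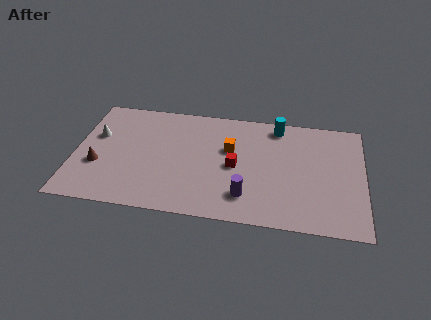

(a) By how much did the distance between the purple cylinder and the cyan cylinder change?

+2.1

Before: roughly 3.3 units apart; after: 5.4. That's 2.1 units further apart.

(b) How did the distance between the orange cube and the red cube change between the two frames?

-2.9

The distance was about 4.1 in the first image and 1.2 in the second, so they moved 2.9 units closer together.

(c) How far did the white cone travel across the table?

1.1

The white cone moved from about (2.1, 5.2) to (1.0, 5.0), a distance of √(1.1² + 0.2²) ≈ 1.1.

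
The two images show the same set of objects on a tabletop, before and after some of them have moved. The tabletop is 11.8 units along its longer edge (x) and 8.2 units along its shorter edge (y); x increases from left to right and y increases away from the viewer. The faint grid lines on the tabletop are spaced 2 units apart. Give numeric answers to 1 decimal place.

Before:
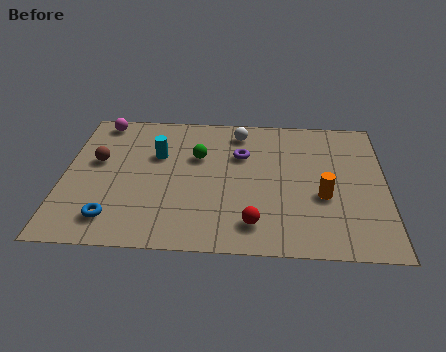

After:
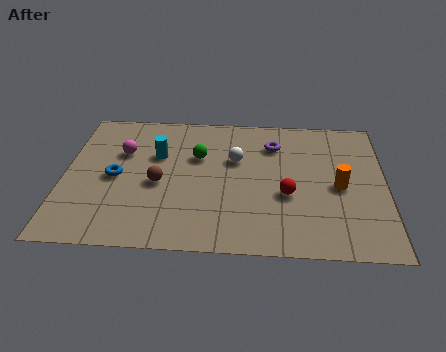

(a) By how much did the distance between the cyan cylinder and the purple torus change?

+1.3

Before: roughly 3.1 units apart; after: 4.4. That's 1.3 units further apart.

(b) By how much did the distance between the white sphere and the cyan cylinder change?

-0.5

They were about 3.4 units apart before and 2.9 after — 0.5 units closer together.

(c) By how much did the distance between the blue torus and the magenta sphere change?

-4.3

The distance was about 5.8 in the first image and 1.5 in the second, so they moved 4.3 units closer together.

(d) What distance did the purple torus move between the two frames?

1.4

From (6.5, 5.5) to (7.7, 6.2), the purple torus covered √(1.2² + 0.7²) ≈ 1.4 units.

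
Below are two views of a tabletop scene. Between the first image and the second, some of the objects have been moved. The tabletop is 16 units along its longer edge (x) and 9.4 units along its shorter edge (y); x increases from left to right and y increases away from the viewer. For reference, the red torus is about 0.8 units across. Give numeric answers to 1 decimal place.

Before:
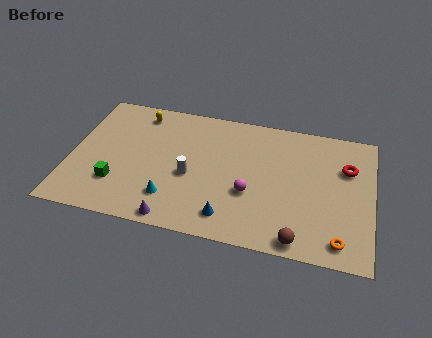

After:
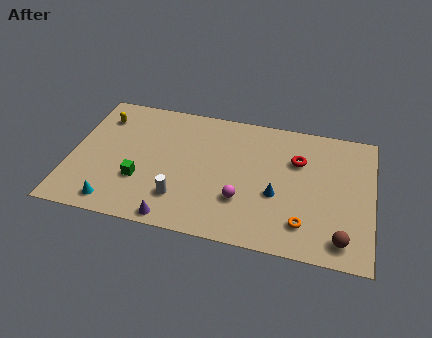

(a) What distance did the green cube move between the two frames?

1.3

The green cube was near (2.6, 2.6) before and (3.8, 3.1) after, so it travelled √(1.2² + 0.5²) ≈ 1.3 units.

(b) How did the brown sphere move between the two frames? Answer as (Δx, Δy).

(2.2, 0.5)

The brown sphere started near (12.3, 0.9) and ended near (14.5, 1.4).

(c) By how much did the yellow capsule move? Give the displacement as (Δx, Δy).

(-2.0, -0.7)

The yellow capsule started near (3.4, 8.0) and ended near (1.4, 7.3).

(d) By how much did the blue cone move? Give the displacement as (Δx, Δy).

(2.4, 2.1)

From the two frames, the blue cone sits at roughly (8.6, 1.6) before and (11.0, 3.7) after.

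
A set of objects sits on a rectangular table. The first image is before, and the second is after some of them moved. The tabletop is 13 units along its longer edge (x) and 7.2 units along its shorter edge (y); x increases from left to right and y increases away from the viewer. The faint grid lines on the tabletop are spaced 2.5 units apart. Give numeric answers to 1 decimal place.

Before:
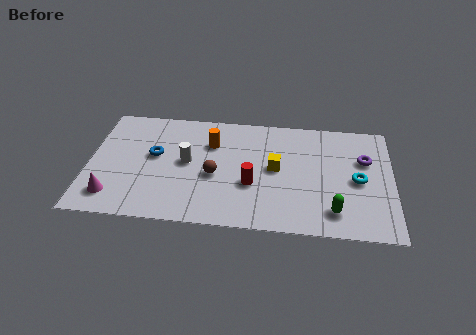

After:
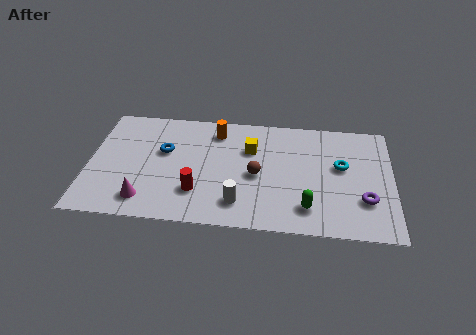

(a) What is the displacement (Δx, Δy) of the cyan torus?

(-0.7, 0.8)

From the two frames, the cyan torus sits at roughly (11.5, 3.4) before and (10.8, 4.2) after.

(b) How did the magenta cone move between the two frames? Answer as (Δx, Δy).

(1.4, -0.1)

The magenta cone started near (1.1, 1.4) and ended near (2.5, 1.3).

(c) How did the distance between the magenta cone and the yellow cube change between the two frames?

-1.6

They were about 7.3 units apart before and 5.7 after — 1.6 units closer together.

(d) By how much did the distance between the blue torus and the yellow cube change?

-1.5

They were about 5.2 units apart before and 3.7 after — 1.5 units closer together.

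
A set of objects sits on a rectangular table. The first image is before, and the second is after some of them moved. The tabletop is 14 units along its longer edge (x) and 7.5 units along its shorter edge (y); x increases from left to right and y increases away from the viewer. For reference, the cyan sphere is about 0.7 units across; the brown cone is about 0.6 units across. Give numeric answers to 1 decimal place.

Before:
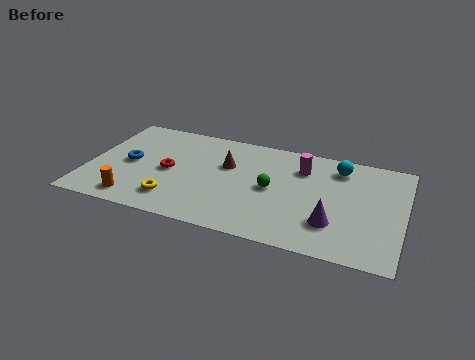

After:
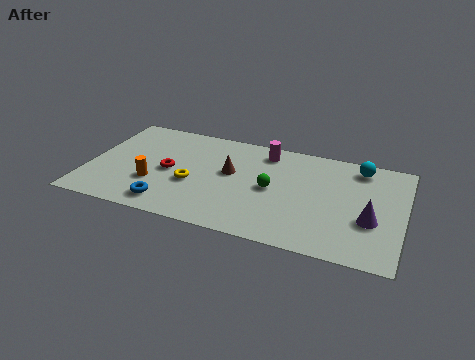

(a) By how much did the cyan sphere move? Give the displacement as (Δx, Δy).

(0.9, 0.3)

From the two frames, the cyan sphere sits at roughly (11.0, 6.1) before and (11.9, 6.4) after.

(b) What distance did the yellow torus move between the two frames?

1.6

The yellow torus was near (4.0, 1.6) before and (4.7, 3.0) after, so it travelled √(0.7² + 1.4²) ≈ 1.6 units.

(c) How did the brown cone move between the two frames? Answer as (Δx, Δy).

(0.2, -0.5)

The brown cone was at about (6.1, 4.8) and moved to about (6.3, 4.3).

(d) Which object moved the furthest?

the blue torus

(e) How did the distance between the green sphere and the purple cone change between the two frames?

+1.3

The distance was about 3.2 in the first image and 4.5 in the second, so they moved 1.3 units further apart.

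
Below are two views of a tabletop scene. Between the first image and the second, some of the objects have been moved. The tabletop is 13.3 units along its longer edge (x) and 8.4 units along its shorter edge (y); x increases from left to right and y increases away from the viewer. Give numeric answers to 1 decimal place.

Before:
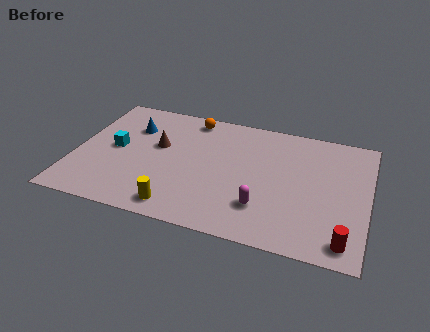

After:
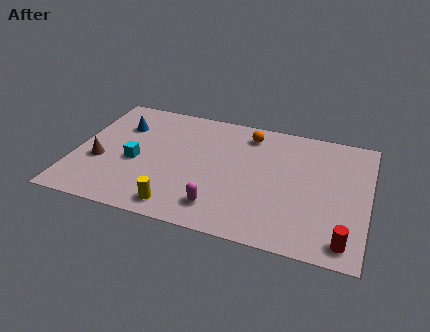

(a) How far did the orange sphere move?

2.7

From (5.0, 7.4) to (7.7, 7.0), the orange sphere covered √(2.7² + 0.4²) ≈ 2.7 units.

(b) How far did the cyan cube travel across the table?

1.2

From (1.8, 4.3) to (2.8, 3.6), the cyan cube covered √(1.0² + 0.7²) ≈ 1.2 units.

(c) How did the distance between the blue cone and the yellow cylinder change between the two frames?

+0.3

They were about 5.5 units apart before and 5.8 after — 0.3 units further apart.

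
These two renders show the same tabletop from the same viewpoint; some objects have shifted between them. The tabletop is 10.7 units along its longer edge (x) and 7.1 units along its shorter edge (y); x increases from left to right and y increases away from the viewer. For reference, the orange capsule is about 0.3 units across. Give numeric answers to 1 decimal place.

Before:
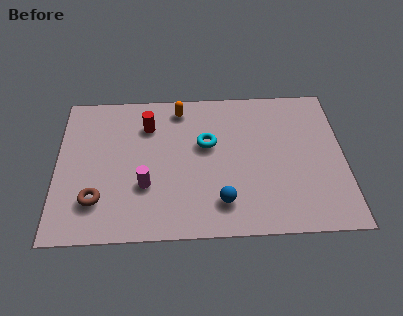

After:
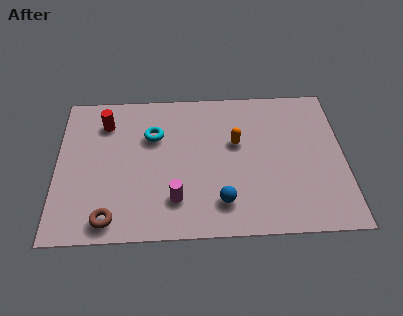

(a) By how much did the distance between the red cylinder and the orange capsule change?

+3.6

Before: roughly 1.4 units apart; after: 5.0. That's 3.6 units further apart.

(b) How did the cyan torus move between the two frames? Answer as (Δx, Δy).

(-2.0, 0.5)

From the two frames, the cyan torus sits at roughly (5.6, 4.3) before and (3.6, 4.8) after.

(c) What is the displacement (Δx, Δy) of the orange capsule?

(2.1, -1.8)

From the two frames, the orange capsule sits at roughly (4.6, 6.1) before and (6.7, 4.3) after.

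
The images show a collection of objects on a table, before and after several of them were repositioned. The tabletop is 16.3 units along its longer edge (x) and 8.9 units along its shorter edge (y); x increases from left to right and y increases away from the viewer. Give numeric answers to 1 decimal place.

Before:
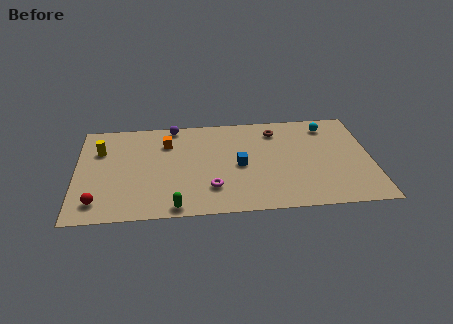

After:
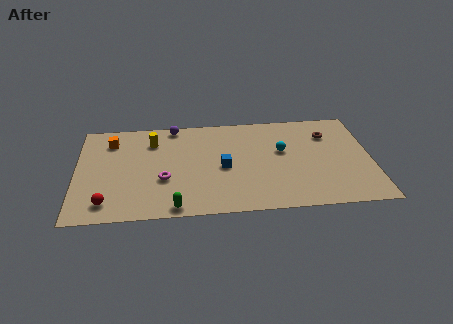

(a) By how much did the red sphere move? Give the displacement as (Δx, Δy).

(0.5, -0.1)

From the two frames, the red sphere sits at roughly (1.2, 1.6) before and (1.7, 1.5) after.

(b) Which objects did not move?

the purple sphere and the green capsule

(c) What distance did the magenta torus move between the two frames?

2.8

The magenta torus was near (7.4, 2.3) before and (4.8, 3.3) after, so it travelled √(2.6² + 1.0²) ≈ 2.8 units.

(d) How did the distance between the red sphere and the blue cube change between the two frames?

-1.3

Before: roughly 8.2 units apart; after: 6.9. That's 1.3 units closer together.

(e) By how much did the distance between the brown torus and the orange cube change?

+6.0

The distance was about 6.1 in the first image and 12.1 in the second, so they moved 6.0 units further apart.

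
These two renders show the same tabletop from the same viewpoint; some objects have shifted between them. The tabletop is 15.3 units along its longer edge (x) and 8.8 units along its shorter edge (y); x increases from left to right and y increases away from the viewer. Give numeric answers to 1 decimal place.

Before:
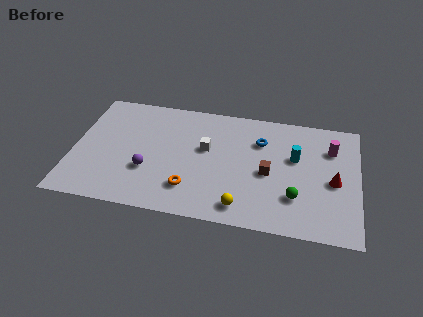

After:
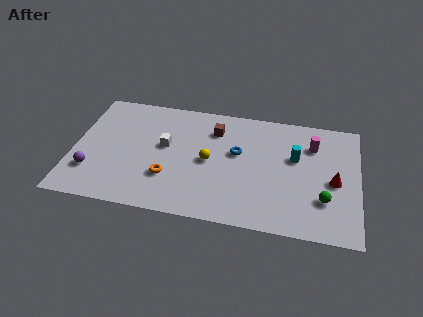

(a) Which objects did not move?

the red cone and the cyan cylinder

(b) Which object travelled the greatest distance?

the brown cube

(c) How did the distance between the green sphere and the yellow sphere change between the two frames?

+3.4

Before: roughly 3.0 units apart; after: 6.4. That's 3.4 units further apart.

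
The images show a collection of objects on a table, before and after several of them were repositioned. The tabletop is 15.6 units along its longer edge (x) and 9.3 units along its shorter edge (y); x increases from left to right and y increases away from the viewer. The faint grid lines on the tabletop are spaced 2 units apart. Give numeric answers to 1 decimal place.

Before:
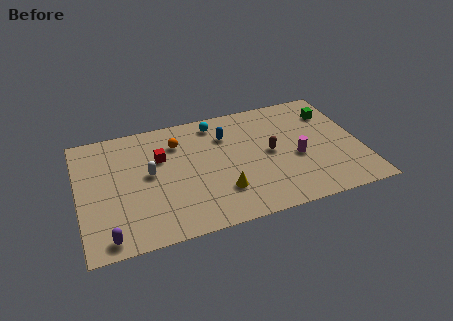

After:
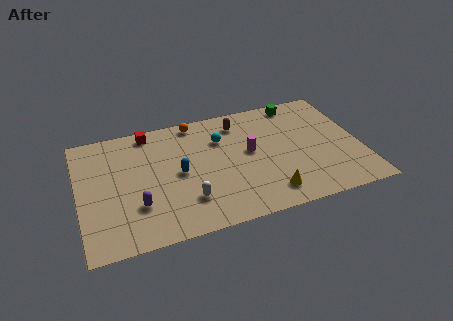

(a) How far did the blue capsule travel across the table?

3.6

The blue capsule was near (8.3, 6.8) before and (5.5, 4.6) after, so it travelled √(2.8² + 2.2²) ≈ 3.6 units.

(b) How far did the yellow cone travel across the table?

2.7

The yellow cone was near (7.7, 2.5) before and (10.2, 1.6) after, so it travelled √(2.5² + 0.9²) ≈ 2.7 units.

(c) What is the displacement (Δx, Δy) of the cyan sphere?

(0.2, -1.4)

The cyan sphere was at about (7.8, 8.0) and moved to about (8.0, 6.6).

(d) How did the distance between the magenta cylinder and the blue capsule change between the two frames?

-0.7

They were about 4.7 units apart before and 4.0 after — 0.7 units closer together.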